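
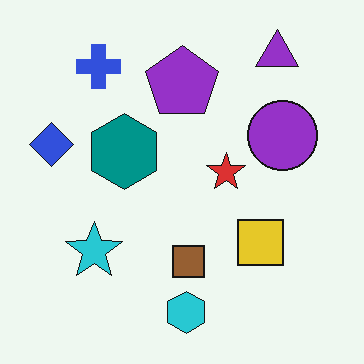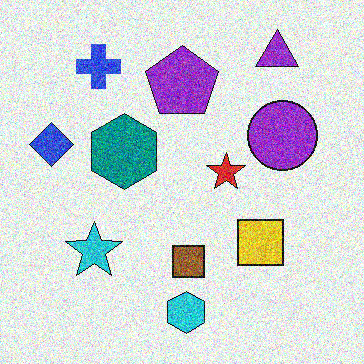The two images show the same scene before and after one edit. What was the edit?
The image was degraded with strong gaussian noise.

Random speckle covers the whole image, including the flat background.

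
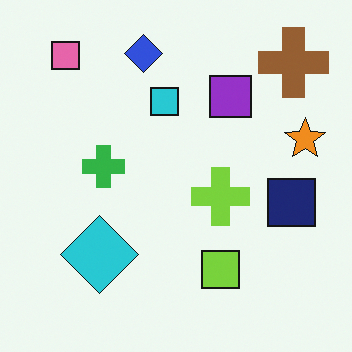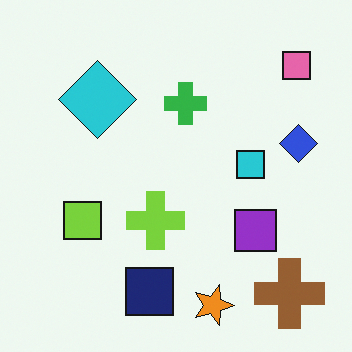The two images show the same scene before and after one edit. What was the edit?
The second image is the first rotated 90° clockwise.

The pink square sits in the top-left of the first image and the top-right of the second — consistent with a whole-image 90° clockwise rotation.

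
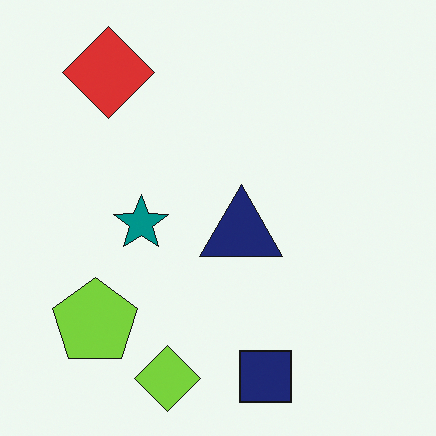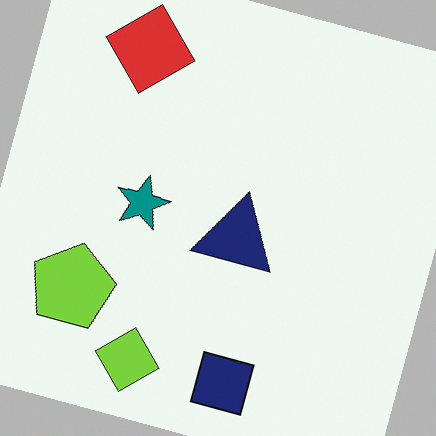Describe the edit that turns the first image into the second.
Rotated clockwise by a moderate amount.

Every shape is tilted by the same angle and the image corners show triangular fill wedges — a whole-image rotation by a non-right angle.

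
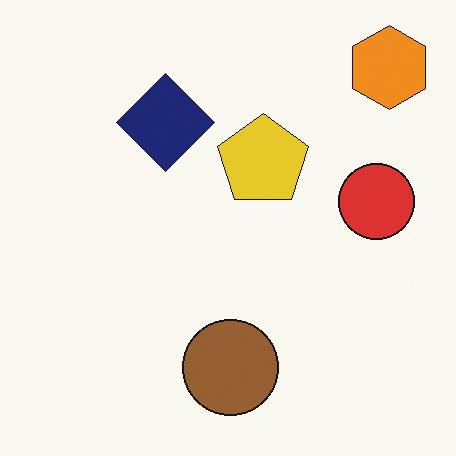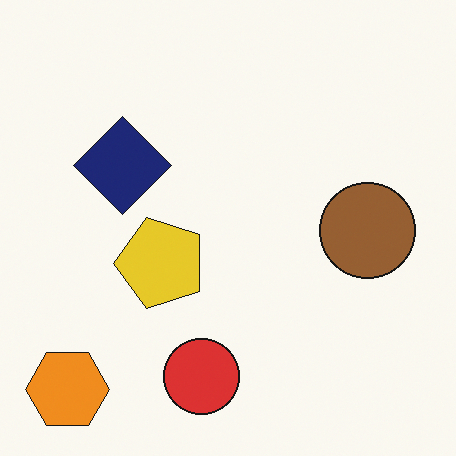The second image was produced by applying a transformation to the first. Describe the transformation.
This is the original image transposed (reflected across the top-left ↔ bottom-right diagonal).

Shapes have swapped their row and column positions — what was in the top-right is now in the bottom-left — a diagonal reflection.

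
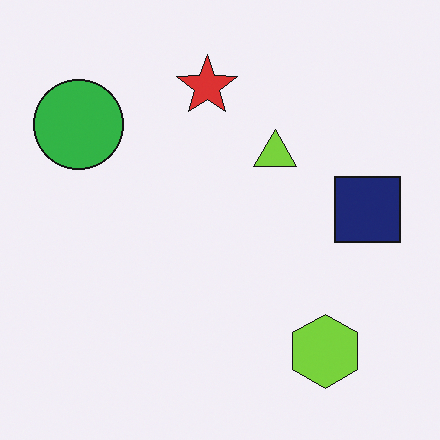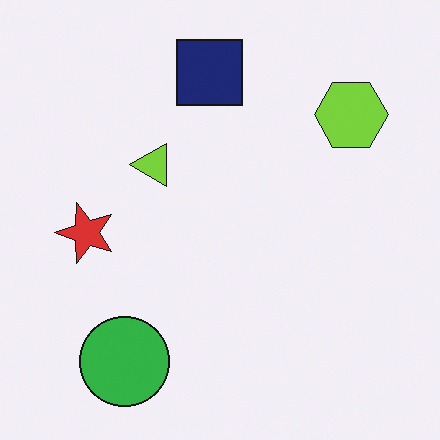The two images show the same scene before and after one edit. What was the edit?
It was rotated 90° counter-clockwise.

The green circle sits in the top-left of the first image and the bottom-left of the second — consistent with a whole-image 90° counter-clockwise rotation.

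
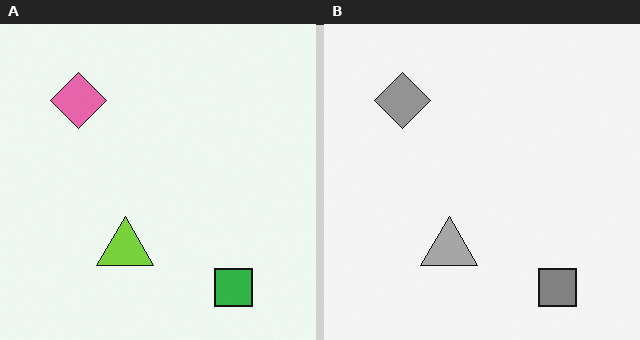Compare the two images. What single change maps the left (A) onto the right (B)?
It was converted to grayscale.

All color is removed — every shape is now a shade of grey.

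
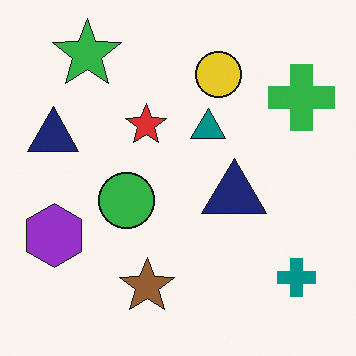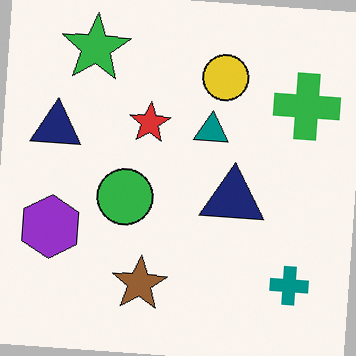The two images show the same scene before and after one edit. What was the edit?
It was rotated clockwise by a few degrees.

Every shape is tilted by the same angle and the image corners show triangular fill wedges — a whole-image rotation by a non-right angle.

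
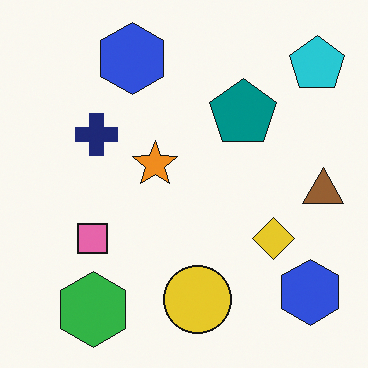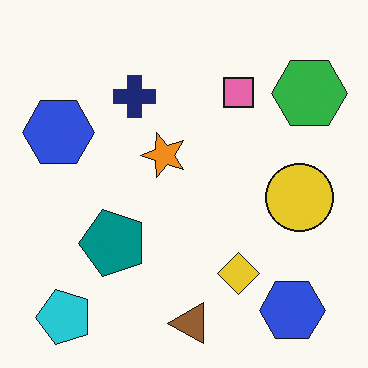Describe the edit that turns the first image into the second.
Transposed (reflected across the top-left ↔ bottom-right diagonal).

Shapes have swapped their row and column positions — what was in the top-right is now in the bottom-left — a diagonal reflection.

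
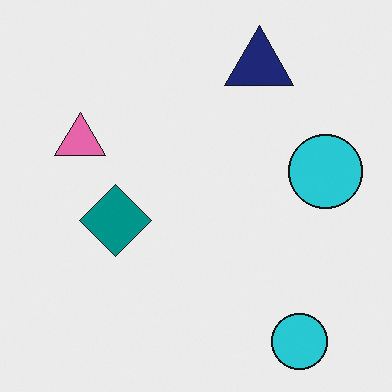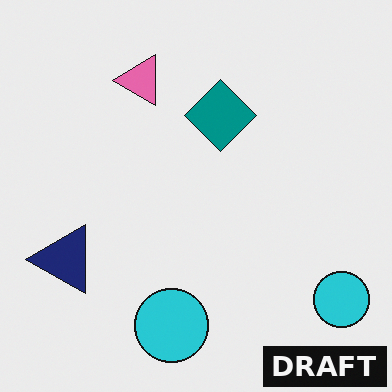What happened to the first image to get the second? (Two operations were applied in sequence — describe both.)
It was transposed (reflected across the top-left ↔ bottom-right diagonal), then watermarked with the text "DRAFT" in the lower-right corner.

Shapes have swapped their row and column positions — what was in the top-right is now in the bottom-left — a diagonal reflection. A dark label reading "DRAFT" appears in the lower-right corner.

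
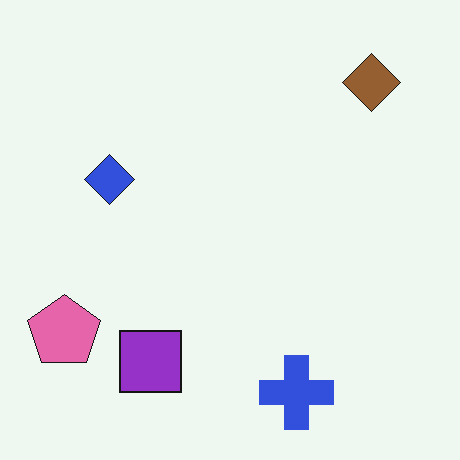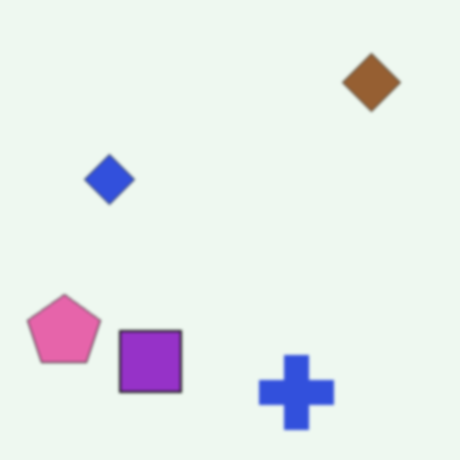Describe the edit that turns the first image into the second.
This is the original image lightly blurred.

Shape edges and outlines are uniformly softened across the whole image.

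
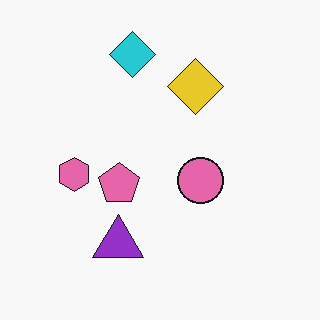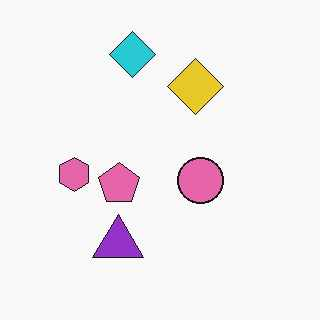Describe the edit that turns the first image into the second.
The second image is the first given moderate JPEG compression.

Blocky 8×8 compression artifacts appear around shape edges and the flat background shows ringing — characteristic JPEG degradation.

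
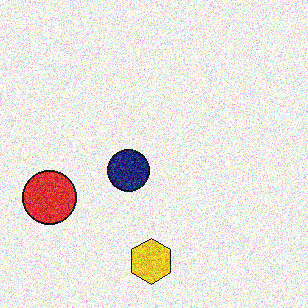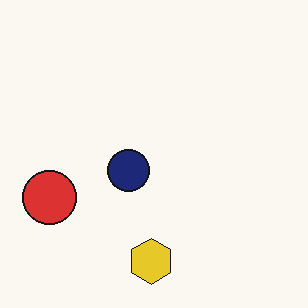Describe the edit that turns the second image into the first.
The image was degraded with heavy additive noise.

Random speckle covers the whole image, including the flat background.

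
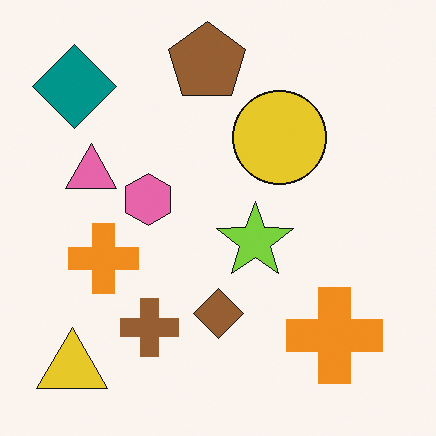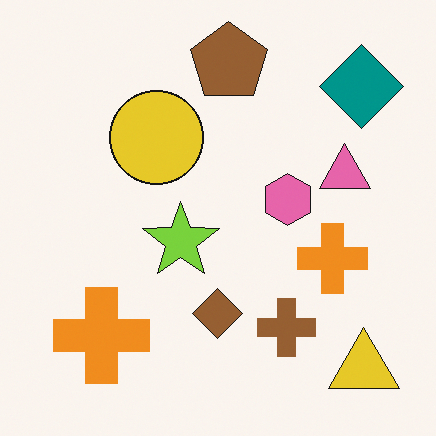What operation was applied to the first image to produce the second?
Flipped horizontally (left ↔ right).

The yellow triangle is in the bottom-left of the first image and the bottom-right of the second — shapes on opposite sides of the vertical midline have swapped in a mirror flip.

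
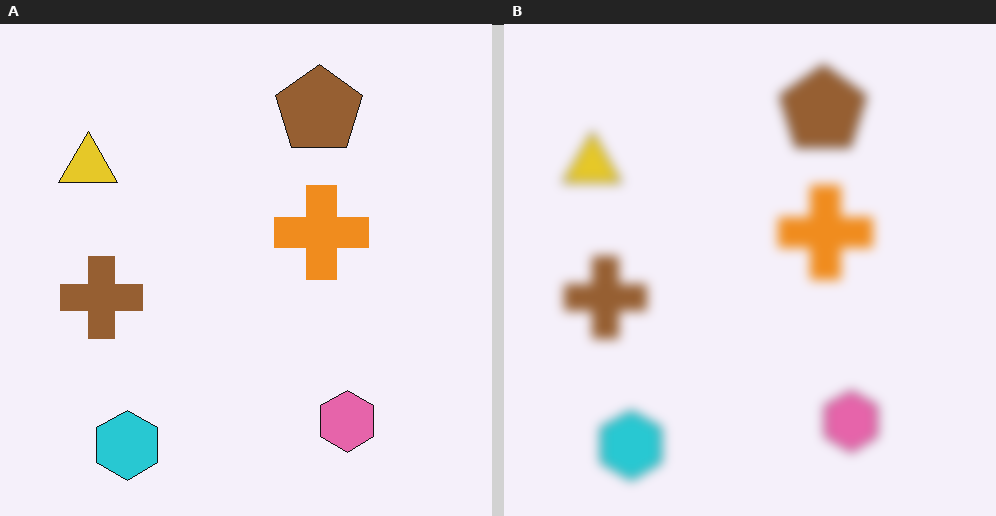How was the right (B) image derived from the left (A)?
This is the original image strongly gaussian-blurred.

Shape edges and outlines are uniformly softened across the whole image.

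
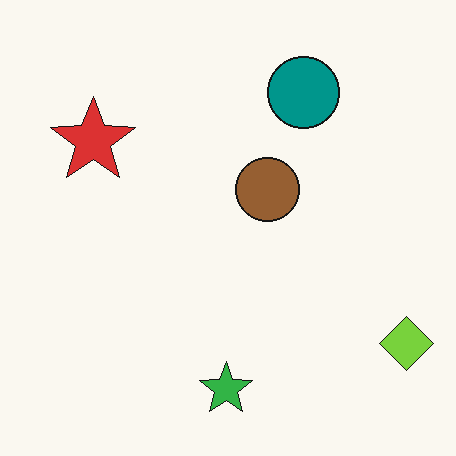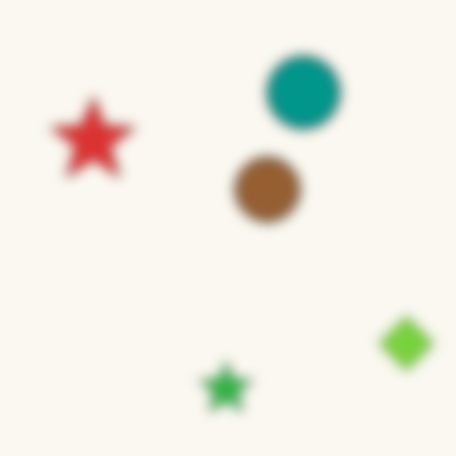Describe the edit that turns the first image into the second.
This is the original image strongly gaussian-blurred.

Shape edges and outlines are uniformly softened across the whole image.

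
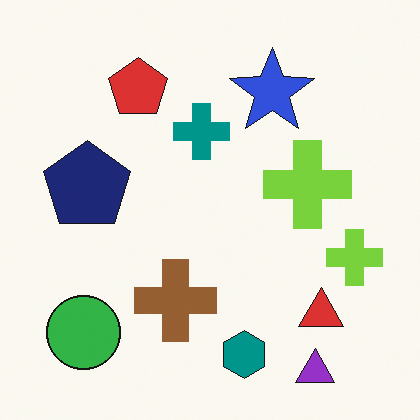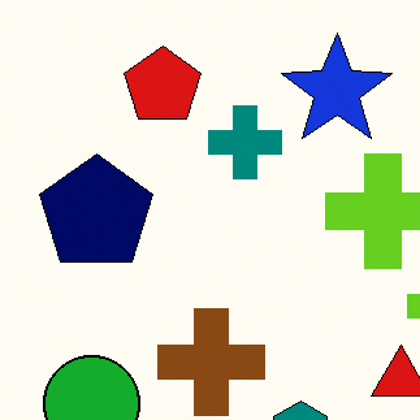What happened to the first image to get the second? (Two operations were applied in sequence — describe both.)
Given slightly increased contrast, then cropped to a modestly smaller region and rescaled.

Tones are pushed away from mid-grey across the whole image — a global contrast change. The visible shapes are larger and the field of view is narrower; shapes near the original edges may be partly or wholly outside the frame — a crop-and-rescale.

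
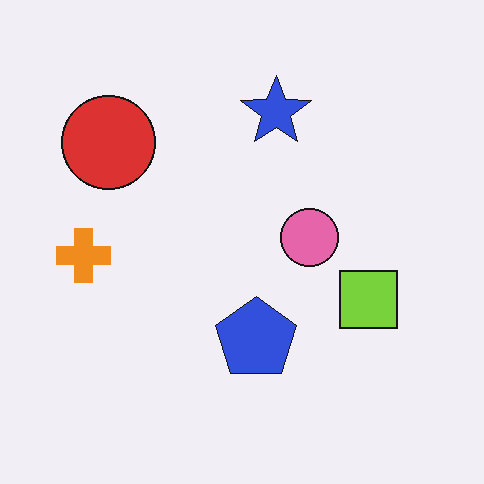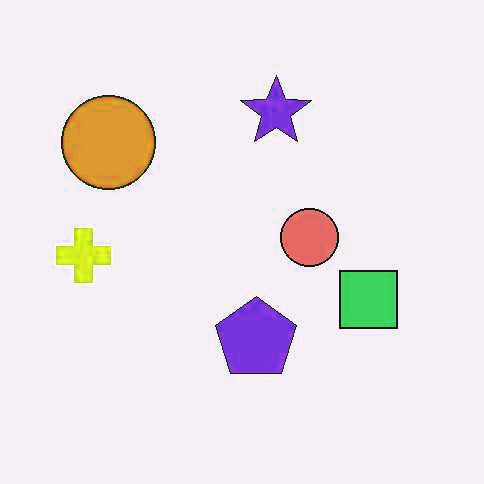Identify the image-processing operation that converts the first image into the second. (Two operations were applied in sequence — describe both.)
The transformation is: given moderate JPEG compression, then hue-shifted slightly.

Blocky 8×8 compression artifacts appear around shape edges and the flat background shows ringing — characteristic JPEG degradation. Every shape's color has rotated by the same amount around the hue wheel — a uniform hue shift.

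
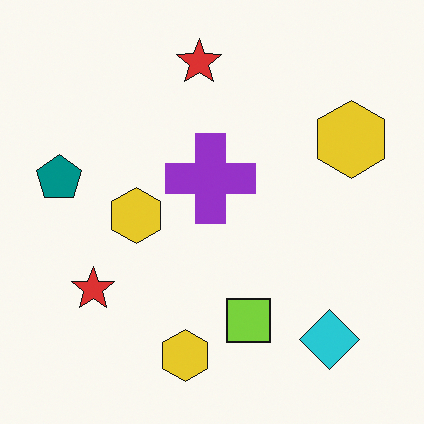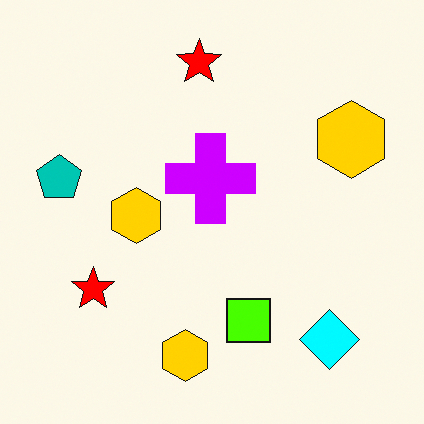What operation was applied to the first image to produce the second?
The transformation is: heavily oversaturated.

All colors are more vivid — a global saturation change.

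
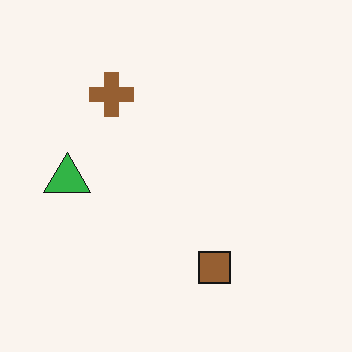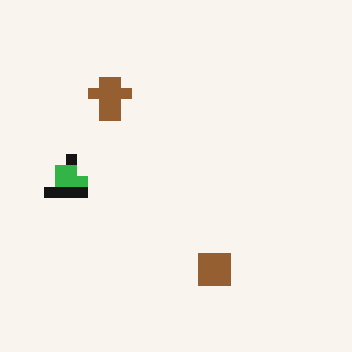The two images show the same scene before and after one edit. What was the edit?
The transformation is: heavily pixelated into large blocks.

Shapes are reduced to large square blocks; fine edges and outlines are lost — a downscale-then-upscale (mosaic) effect.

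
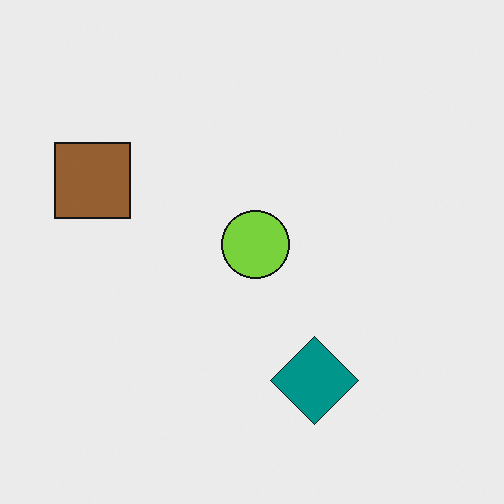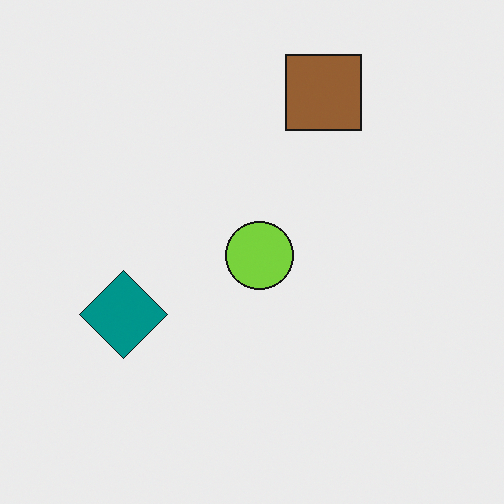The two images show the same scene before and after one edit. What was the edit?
Rotated 90° clockwise.

The brown square sits in the left of the first image and the top of the second — consistent with a whole-image 90° clockwise rotation.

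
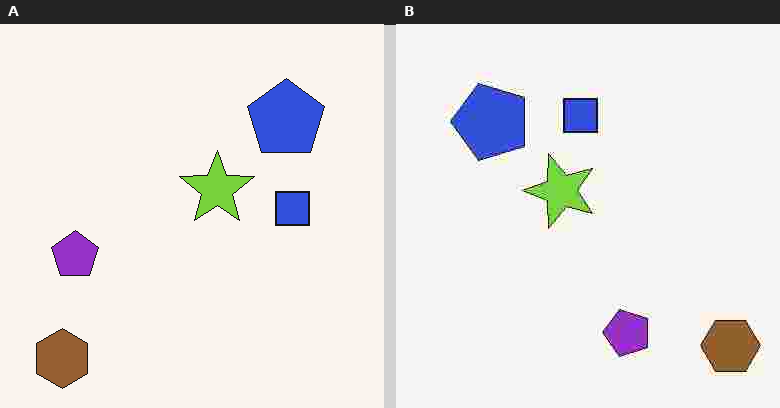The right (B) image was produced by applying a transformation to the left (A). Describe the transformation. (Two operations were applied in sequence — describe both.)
The right (B) image is the left (A) heavily JPEG-compressed with obvious blocking artifacts, then rotated 90° counter-clockwise.

Blocky 8×8 compression artifacts appear around shape edges and the flat background shows ringing — characteristic JPEG degradation. The brown hexagon sits in the bottom-left of the left (A) image and the bottom-right of the right (B) — consistent with a whole-image 90° counter-clockwise rotation.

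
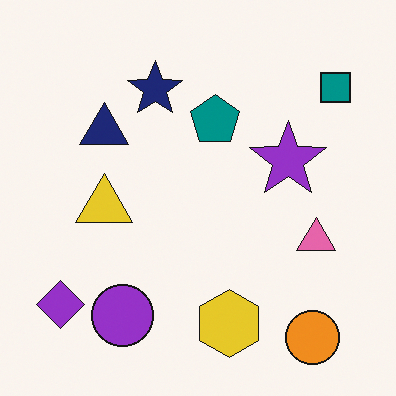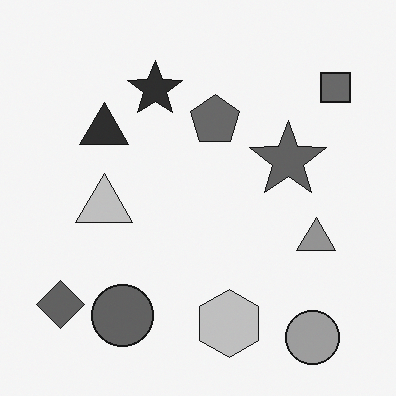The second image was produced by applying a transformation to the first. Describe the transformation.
It was converted to grayscale.

All color is removed — every shape is now a shade of grey.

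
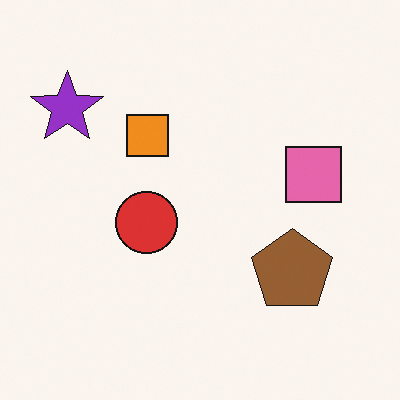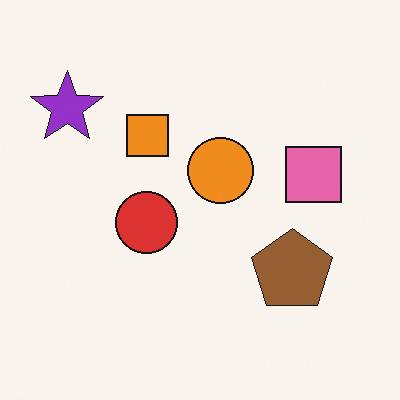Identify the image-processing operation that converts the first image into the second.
It was overlaid with an additional orange circle.

An orange circle appears in the second image that is absent from the first.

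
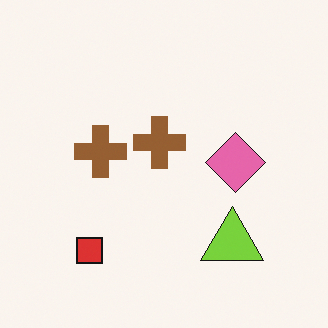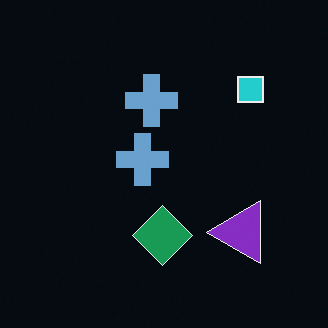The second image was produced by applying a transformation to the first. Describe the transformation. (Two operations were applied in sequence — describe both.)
It was color-inverted (negative), then transposed (reflected across the top-left ↔ bottom-right diagonal).

The light background has become dark and every shape's color is its complement — a photographic negative. Shapes have swapped their row and column positions — what was in the top-right is now in the bottom-left — a diagonal reflection.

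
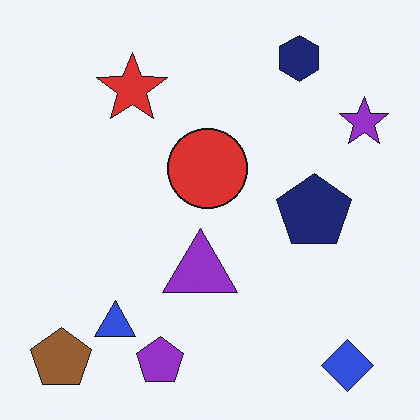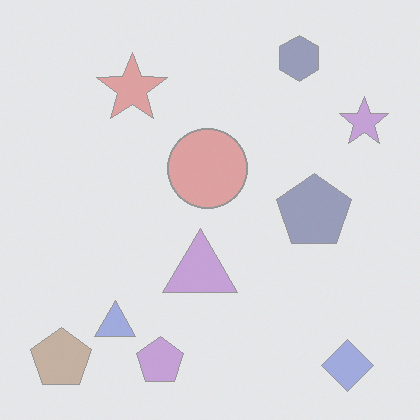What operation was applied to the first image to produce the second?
The image was washed out (contrast reduced).

Tones are pushed toward mid-grey across the whole image — a global contrast change.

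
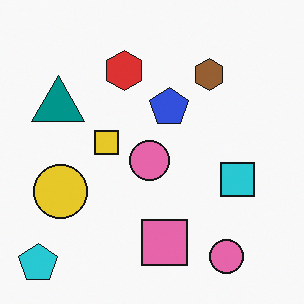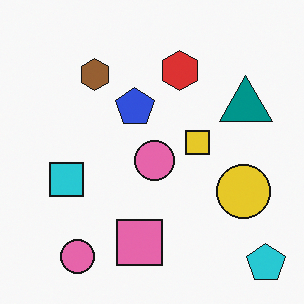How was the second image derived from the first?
It was flipped horizontally (left ↔ right).

The cyan pentagon is in the bottom-left of the first image and the bottom-right of the second — shapes on opposite sides of the vertical midline have swapped in a mirror flip.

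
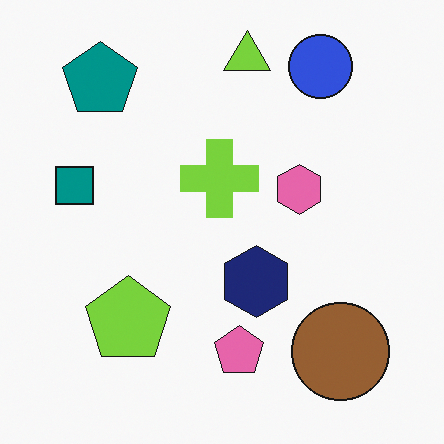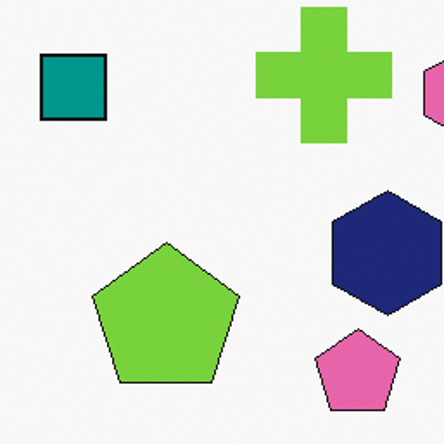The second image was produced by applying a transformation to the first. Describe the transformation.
The second image is the first cropped to a noticeably smaller region and rescaled.

The visible shapes are larger and the field of view is narrower; shapes near the original edges may be partly or wholly outside the frame — a crop-and-rescale.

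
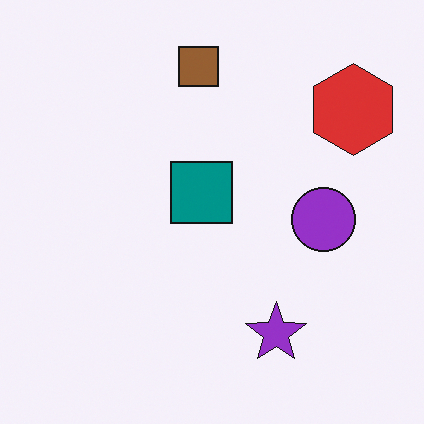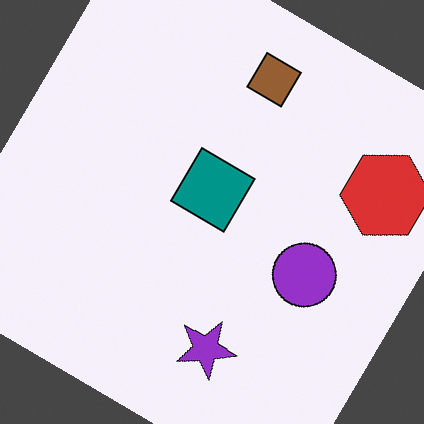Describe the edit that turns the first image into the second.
This is the original image rotated clockwise by a large amount — several tens of degrees.

Every shape is tilted by the same angle and the image corners show triangular fill wedges — a whole-image rotation by a non-right angle.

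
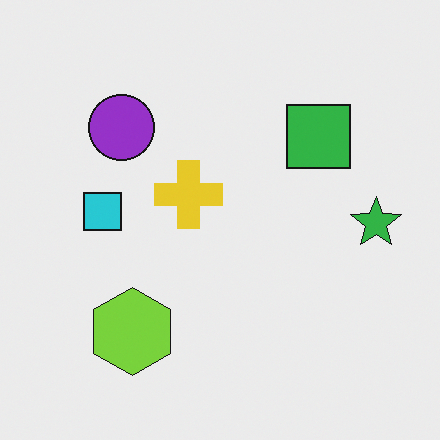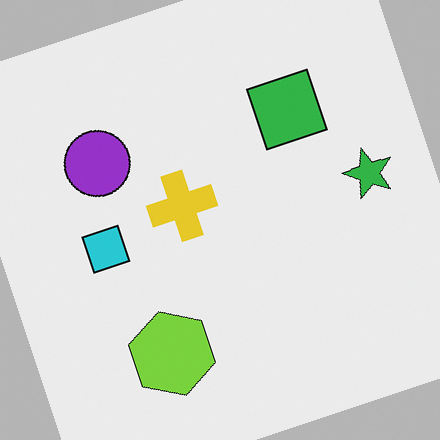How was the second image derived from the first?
The second image is the first rotated counter-clockwise by a moderate amount.

Every shape is tilted by the same angle and the image corners show triangular fill wedges — a whole-image rotation by a non-right angle.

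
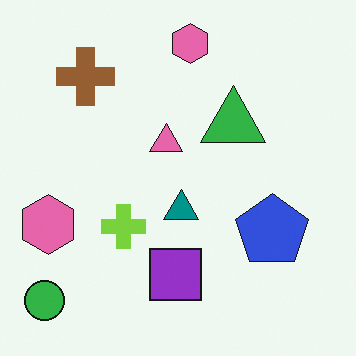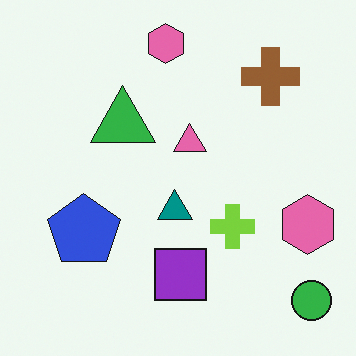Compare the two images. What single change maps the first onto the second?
The image was flipped horizontally (left ↔ right).

The green circle is in the bottom-left of the first image and the bottom-right of the second — shapes on opposite sides of the vertical midline have swapped in a mirror flip.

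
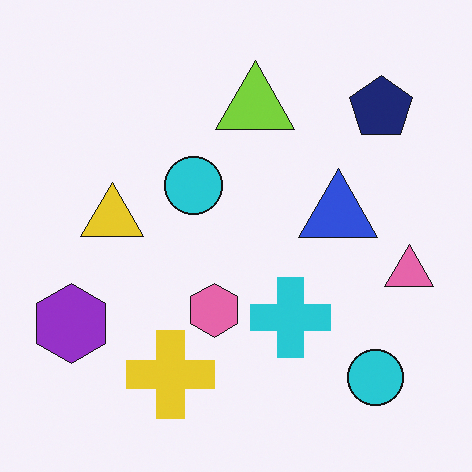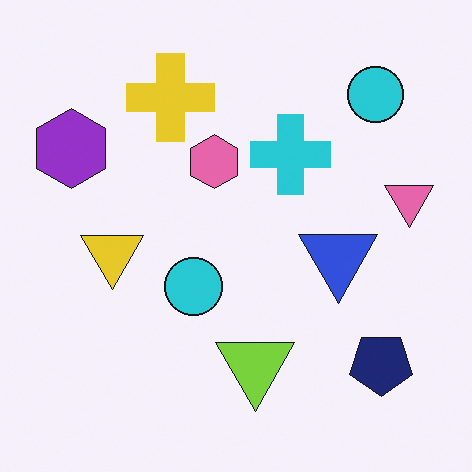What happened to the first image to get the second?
The transformation is: flipped vertically (top ↔ bottom).

The yellow cross is in the bottom of the first image and the top of the second — shapes on opposite sides of the horizontal midline have swapped in a mirror flip.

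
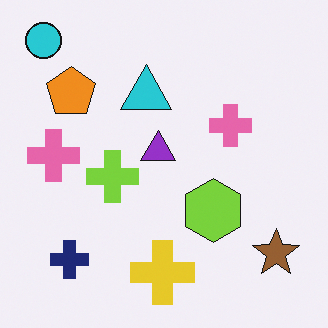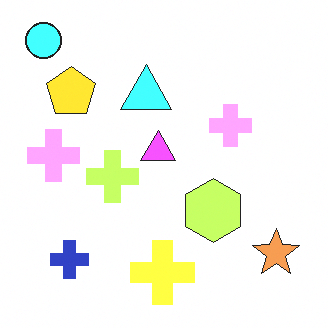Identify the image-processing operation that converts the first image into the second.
This is the original image brightened a lot.

Every pixel — background and shapes alike — is uniformly brightened.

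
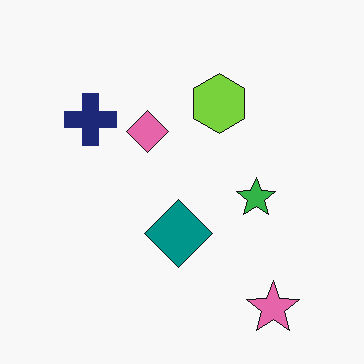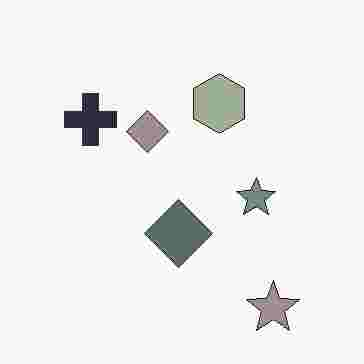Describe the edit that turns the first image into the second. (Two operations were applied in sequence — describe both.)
This is the original image made much more muted (saturation change), then degraded with heavy JPEG compression.

All colors are more muted and greyish — a global saturation change. Blocky 8×8 compression artifacts appear around shape edges and the flat background shows ringing — characteristic JPEG degradation.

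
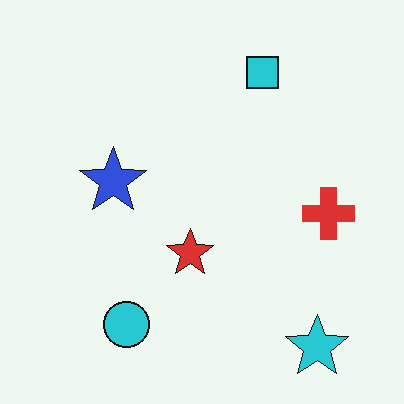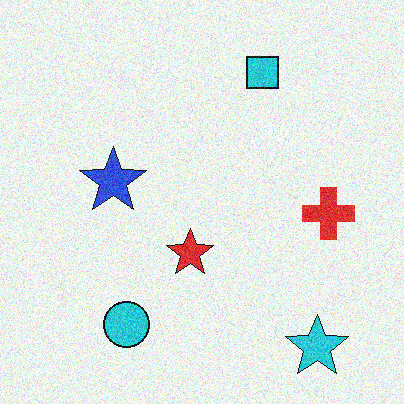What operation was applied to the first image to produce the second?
Degraded with moderate additive noise.

Random speckle covers the whole image, including the flat background.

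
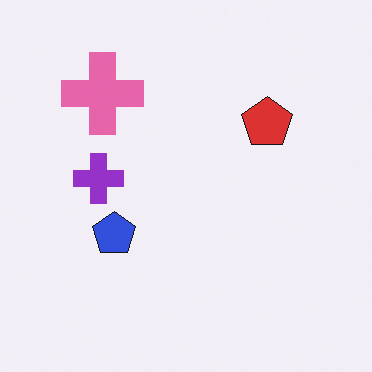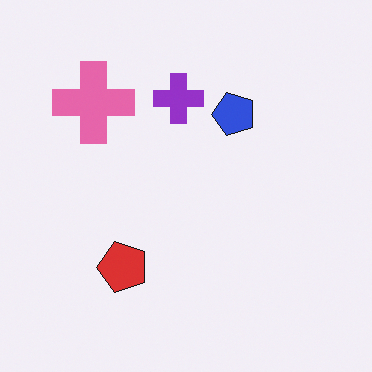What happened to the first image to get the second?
The second image is the first transposed (reflected across the top-left ↔ bottom-right diagonal).

Shapes have swapped their row and column positions — what was in the top-right is now in the bottom-left — a diagonal reflection.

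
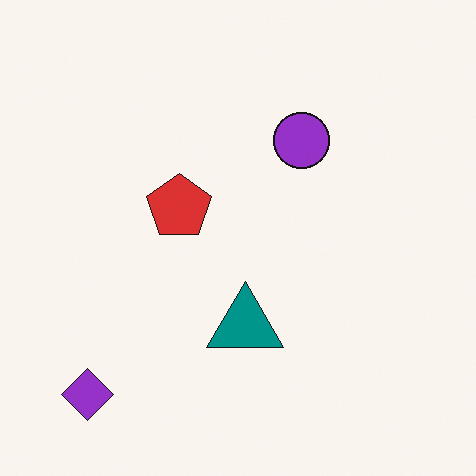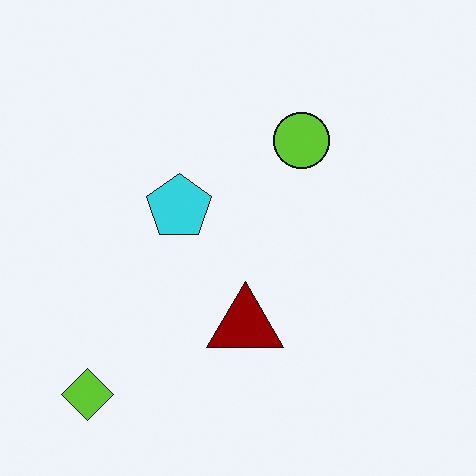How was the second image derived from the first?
Hue-shifted through roughly half the color wheel.

Every shape's color has rotated by the same amount around the hue wheel — a uniform hue shift.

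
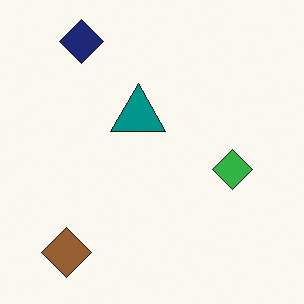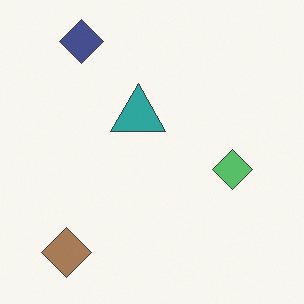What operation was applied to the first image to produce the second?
The image was given slightly reduced contrast.

Tones are pushed toward mid-grey across the whole image — a global contrast change.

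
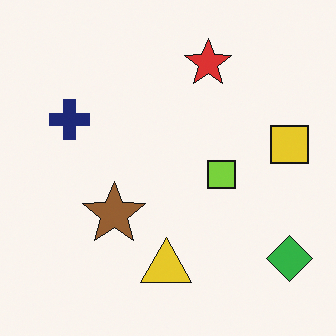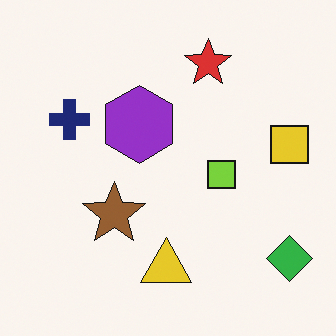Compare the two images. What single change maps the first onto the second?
This is the original image overlaid with an additional purple hexagon.

A purple hexagon appears in the second image that is absent from the first.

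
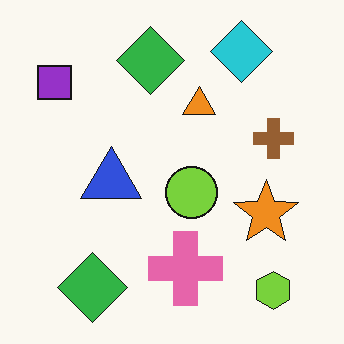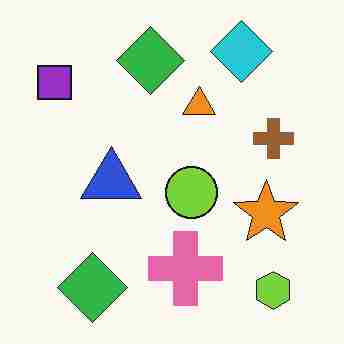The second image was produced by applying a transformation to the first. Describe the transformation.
Degraded with heavy JPEG compression.

Blocky 8×8 compression artifacts appear around shape edges and the flat background shows ringing — characteristic JPEG degradation.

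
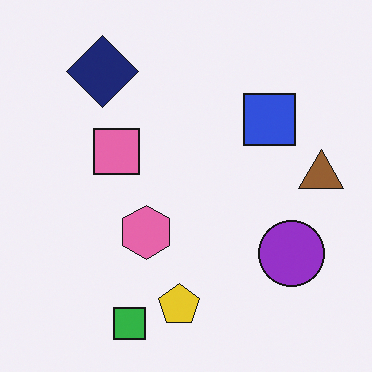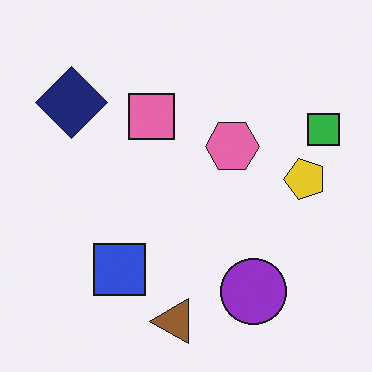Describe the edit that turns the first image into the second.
This is the original image transposed (reflected across the top-left ↔ bottom-right diagonal).

Shapes have swapped their row and column positions — what was in the top-right is now in the bottom-left — a diagonal reflection.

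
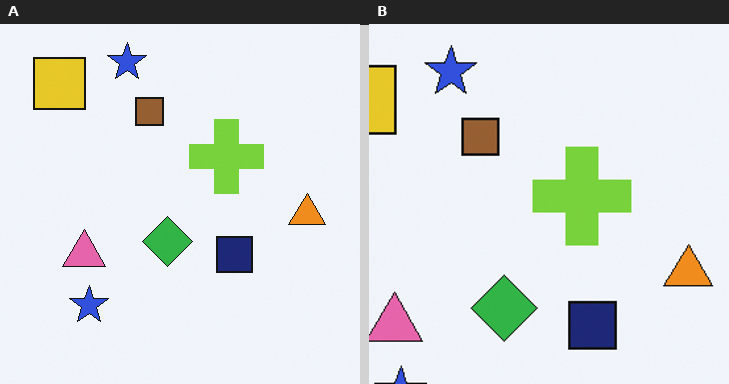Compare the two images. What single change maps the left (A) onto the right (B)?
The transformation is: cropped to a modestly smaller region and rescaled.

The visible shapes are larger and the field of view is narrower; shapes near the original edges may be partly or wholly outside the frame — a crop-and-rescale.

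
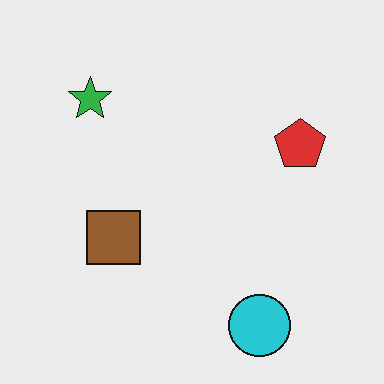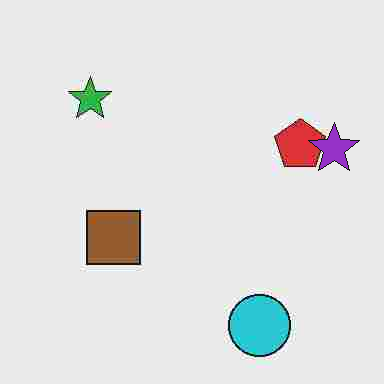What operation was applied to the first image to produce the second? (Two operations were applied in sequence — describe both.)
The image was heavily JPEG-compressed with obvious blocking artifacts, then overlaid with an additional purple star.

Blocky 8×8 compression artifacts appear around shape edges and the flat background shows ringing — characteristic JPEG degradation. A purple star appears in the second image that is absent from the first.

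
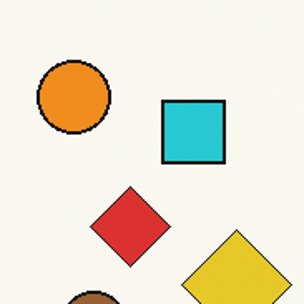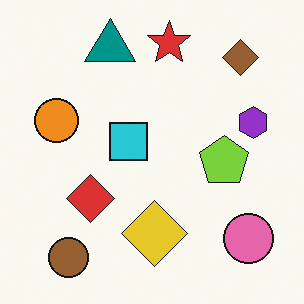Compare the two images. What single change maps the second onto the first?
The image was cropped to a noticeably smaller region and rescaled.

The visible shapes are larger and the field of view is narrower; shapes near the original edges may be partly or wholly outside the frame — a crop-and-rescale.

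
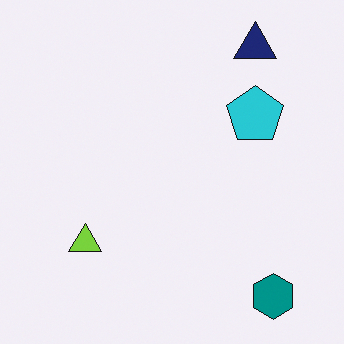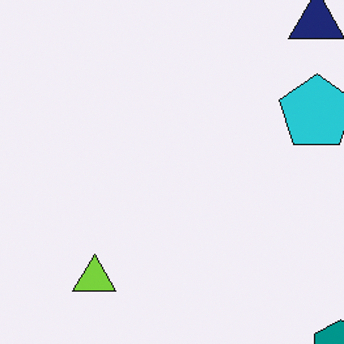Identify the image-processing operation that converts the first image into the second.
This is the original image cropped to a modestly smaller region and rescaled.

The visible shapes are larger and the field of view is narrower; shapes near the original edges may be partly or wholly outside the frame — a crop-and-rescale.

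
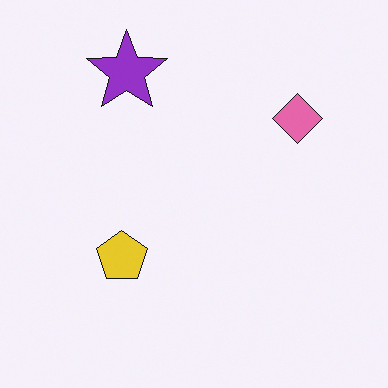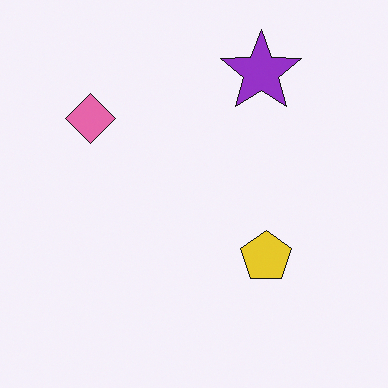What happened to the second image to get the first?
Flipped horizontally (left ↔ right).

The pink diamond is in the top-left of the second image and the top-right of the first — shapes on opposite sides of the vertical midline have swapped in a mirror flip.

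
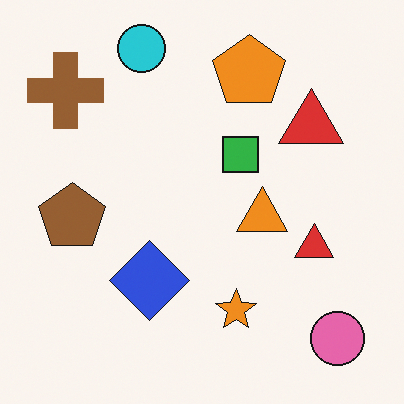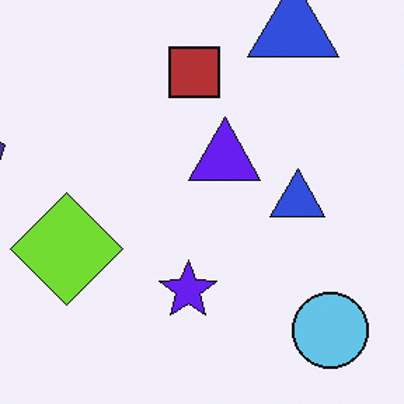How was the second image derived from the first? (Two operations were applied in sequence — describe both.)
This is the original image cropped to a modestly smaller region and rescaled, then hue-shifted through roughly half the color wheel.

The visible shapes are larger and the field of view is narrower; shapes near the original edges may be partly or wholly outside the frame — a crop-and-rescale. Every shape's color has rotated by the same amount around the hue wheel — a uniform hue shift.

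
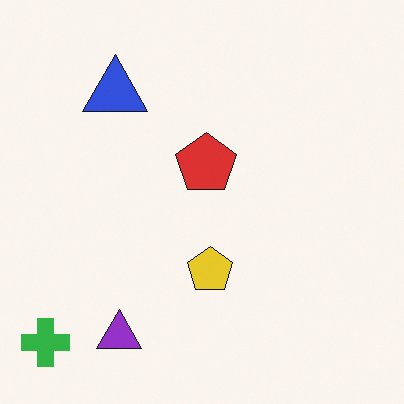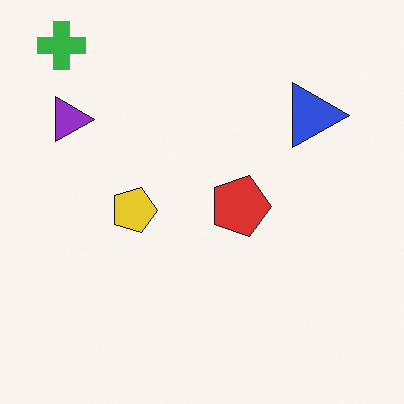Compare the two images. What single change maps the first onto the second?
This is the original image rotated 90° clockwise.

The green cross sits in the bottom-left of the first image and the top-left of the second — consistent with a whole-image 90° clockwise rotation.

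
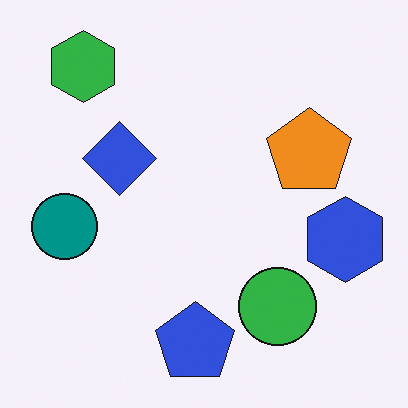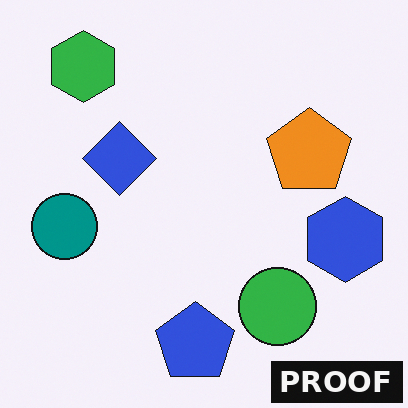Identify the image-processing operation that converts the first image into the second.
It was watermarked with the text "PROOF" in the lower-right corner.

A dark label reading "PROOF" appears in the lower-right corner.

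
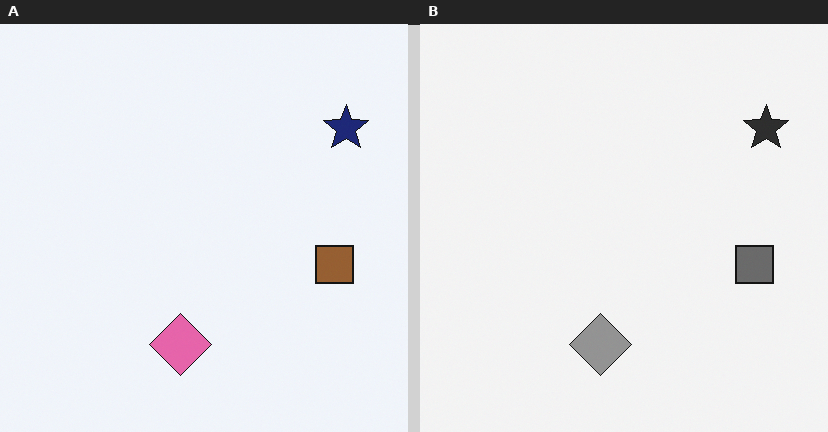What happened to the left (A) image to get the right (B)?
The transformation is: converted to grayscale.

All color is removed — every shape is now a shade of grey.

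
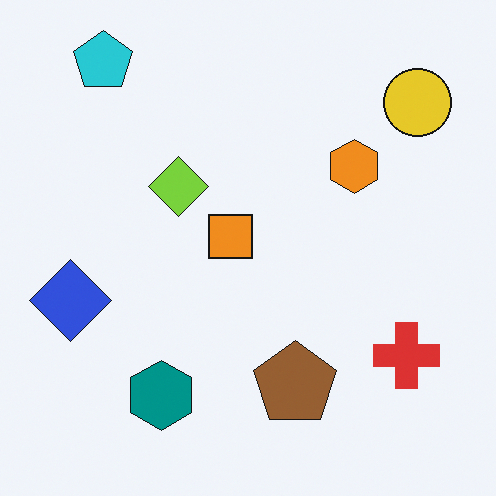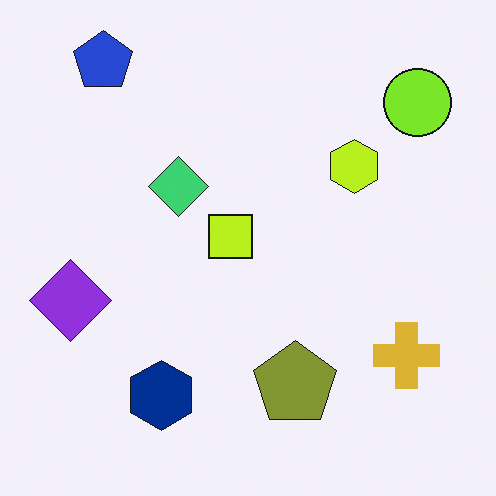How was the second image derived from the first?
The second image is the first hue-shifted slightly.

Every shape's color has rotated by the same amount around the hue wheel — a uniform hue shift.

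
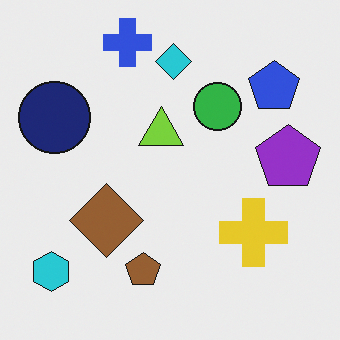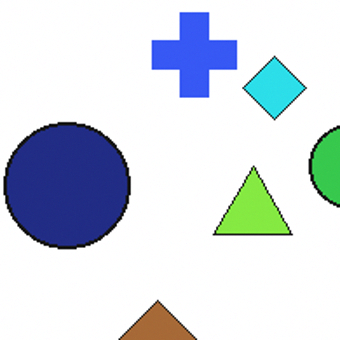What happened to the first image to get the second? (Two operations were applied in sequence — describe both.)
It was brightened a little, then cropped to a noticeably smaller region and rescaled.

Every pixel — background and shapes alike — is uniformly brightened. The visible shapes are larger and the field of view is narrower; shapes near the original edges may be partly or wholly outside the frame — a crop-and-rescale.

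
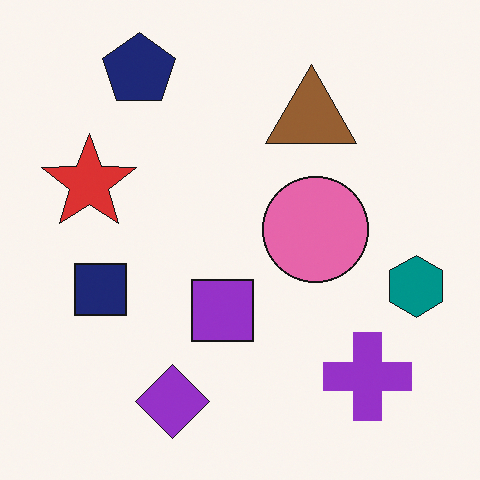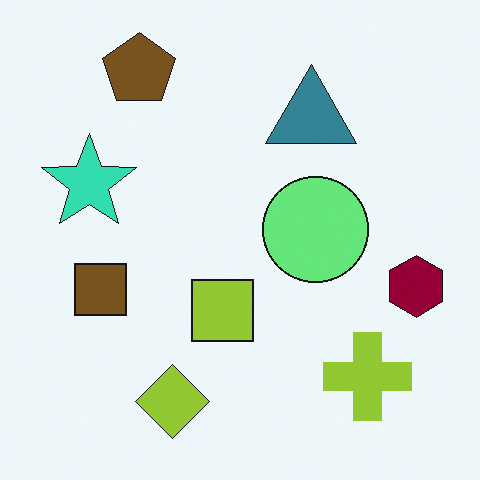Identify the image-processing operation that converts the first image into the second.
The image was hue-shifted by a large amount.

Every shape's color has rotated by the same amount around the hue wheel — a uniform hue shift.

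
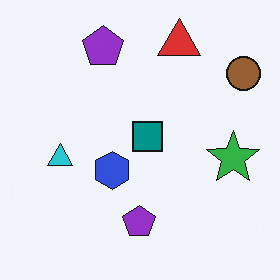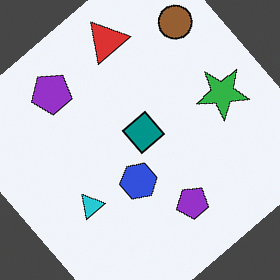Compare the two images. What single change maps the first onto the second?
It was rotated counter-clockwise by a large amount — several tens of degrees.

Every shape is tilted by the same angle and the image corners show triangular fill wedges — a whole-image rotation by a non-right angle.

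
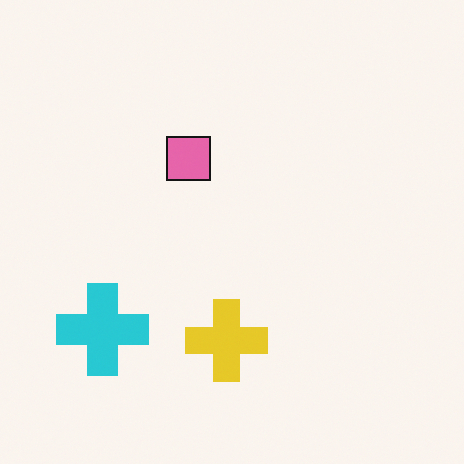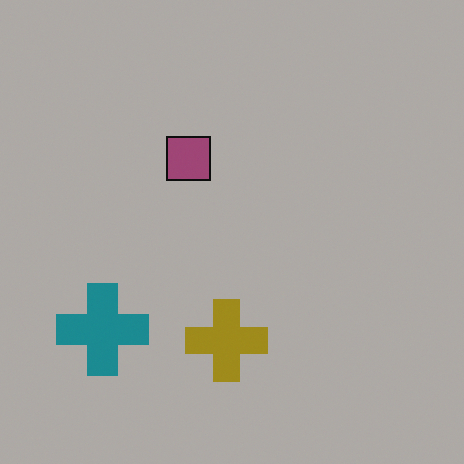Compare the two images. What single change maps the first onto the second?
The image was substantially darkened.

Every pixel — background and shapes alike — is uniformly darkened.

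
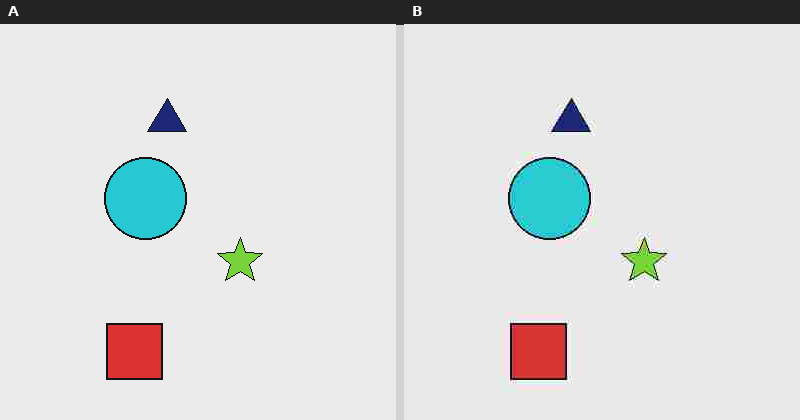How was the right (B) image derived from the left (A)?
The right (B) image is the left (A) heavily JPEG-compressed with obvious blocking artifacts.

Blocky 8×8 compression artifacts appear around shape edges and the flat background shows ringing — characteristic JPEG degradation.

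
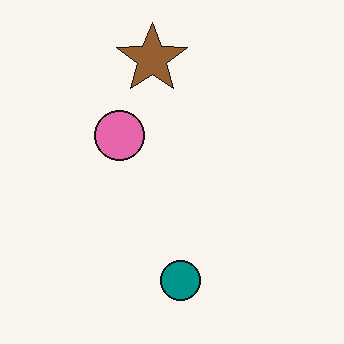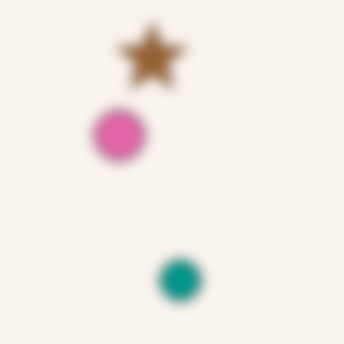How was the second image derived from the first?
The transformation is: strongly gaussian-blurred.

Shape edges and outlines are uniformly softened across the whole image.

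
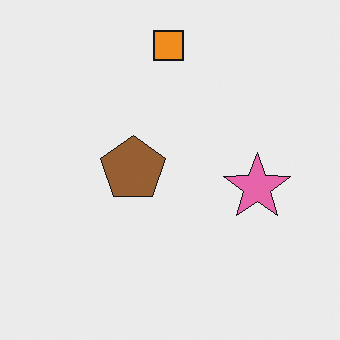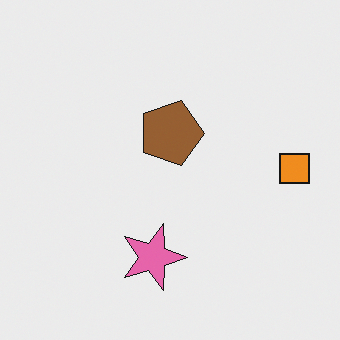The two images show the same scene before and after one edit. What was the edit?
The transformation is: rotated 90° clockwise.

The orange square sits in the top of the first image and the right of the second — consistent with a whole-image 90° clockwise rotation.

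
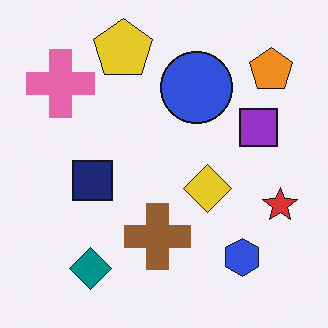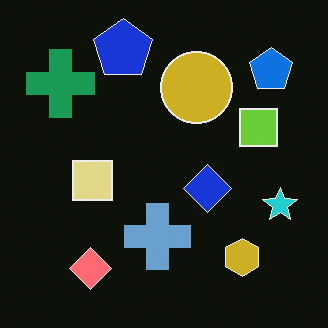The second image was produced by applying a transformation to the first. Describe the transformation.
It was color-inverted (negative).

The light background has become dark and every shape's color is its complement — a photographic negative.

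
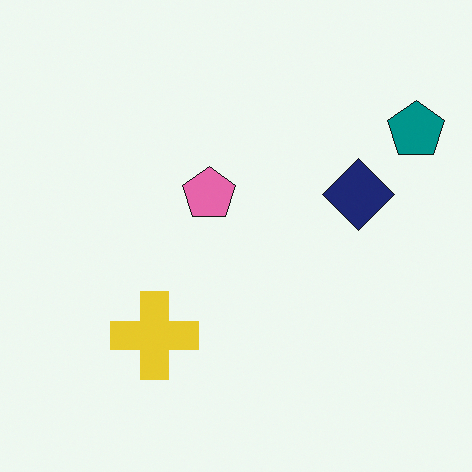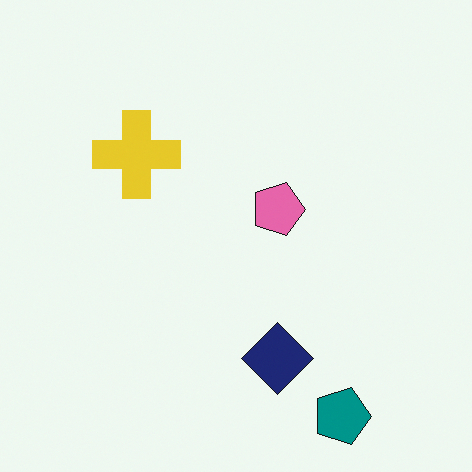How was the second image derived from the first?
The second image is the first rotated 90° clockwise.

The teal pentagon sits in the top-right of the first image and the bottom-right of the second — consistent with a whole-image 90° clockwise rotation.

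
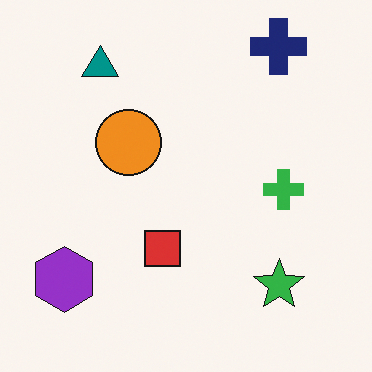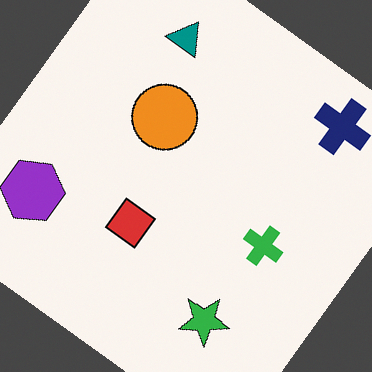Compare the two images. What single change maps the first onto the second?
The image was rotated clockwise by a large amount — several tens of degrees.

Every shape is tilted by the same angle and the image corners show triangular fill wedges — a whole-image rotation by a non-right angle.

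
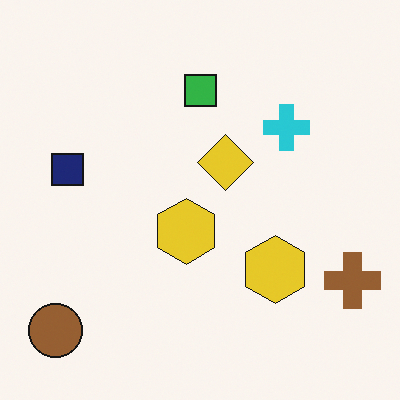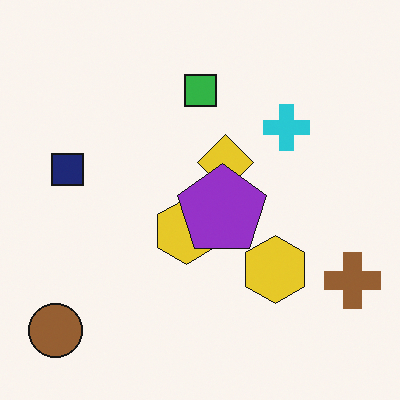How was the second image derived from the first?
It was overlaid with an additional purple pentagon.

A purple pentagon appears in the second image that is absent from the first.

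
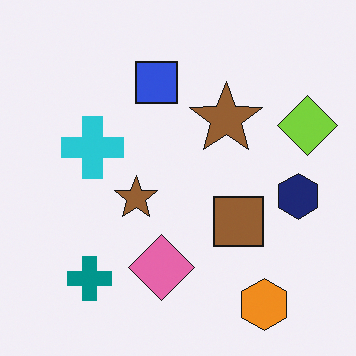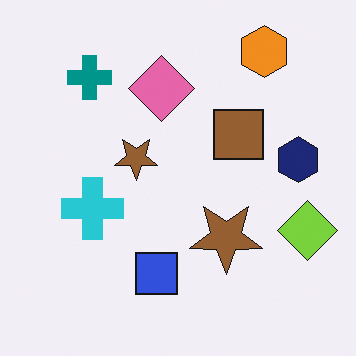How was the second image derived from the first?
The image was flipped vertically (top ↔ bottom).

The orange hexagon is in the bottom-right of the first image and the top-right of the second — shapes on opposite sides of the horizontal midline have swapped in a mirror flip.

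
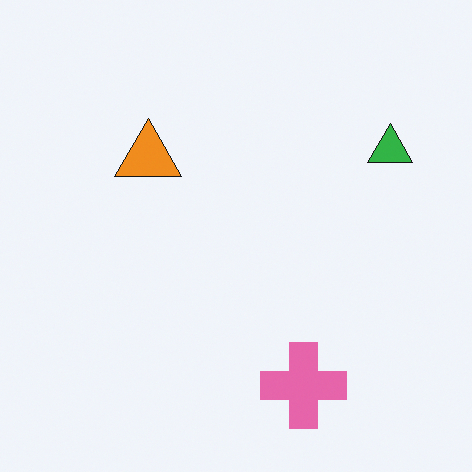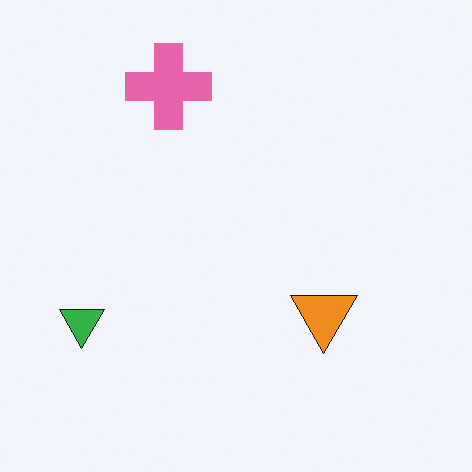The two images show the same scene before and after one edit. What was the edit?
The second image is the first rotated 180°.

The green triangle sits in the top-right of the first image and the bottom-left of the second — consistent with a whole-image 180° rotation.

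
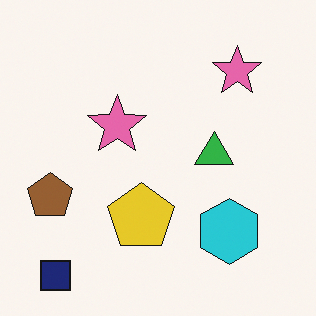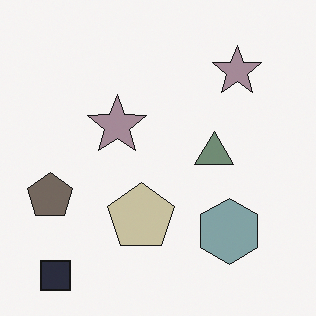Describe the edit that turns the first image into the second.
This is the original image heavily desaturated.

All colors are more muted and greyish — a global saturation change.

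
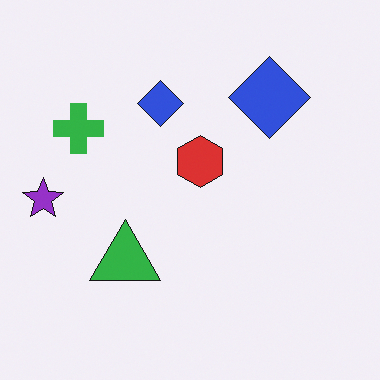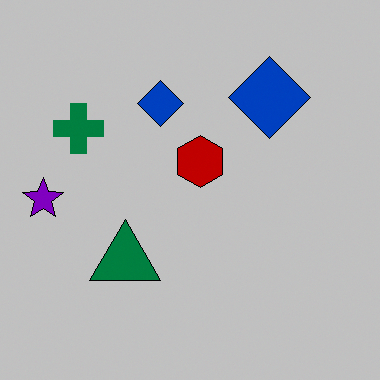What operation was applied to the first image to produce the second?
Aggressively posterized.

Each flat color has snapped to a coarser quantized level — most visibly, the near-white background has dropped to a flat grey.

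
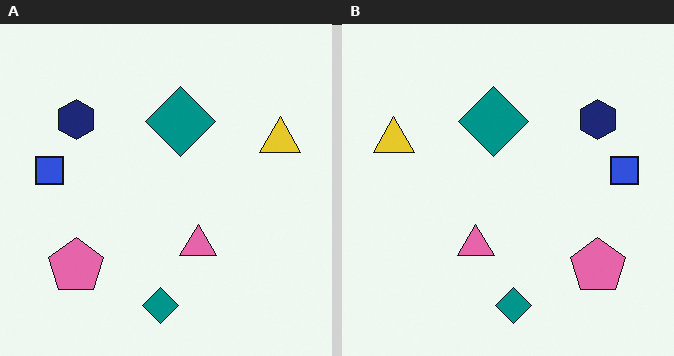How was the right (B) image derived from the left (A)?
Flipped horizontally (left ↔ right).

The blue square is in the left of the left (A) image and the right of the right (B) — shapes on opposite sides of the vertical midline have swapped in a mirror flip.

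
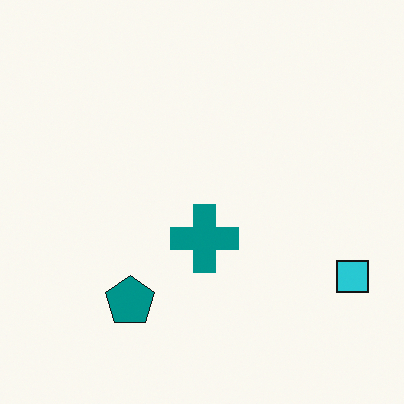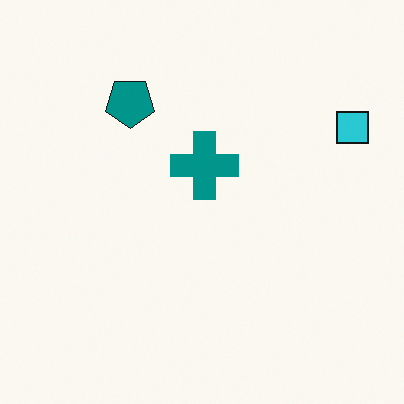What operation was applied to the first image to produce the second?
The image was flipped vertically (top ↔ bottom).

The teal pentagon is in the bottom-left of the first image and the top-left of the second — shapes on opposite sides of the horizontal midline have swapped in a mirror flip.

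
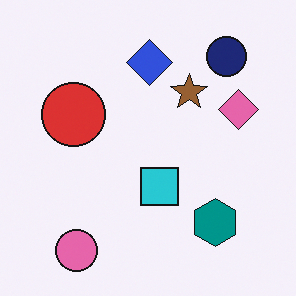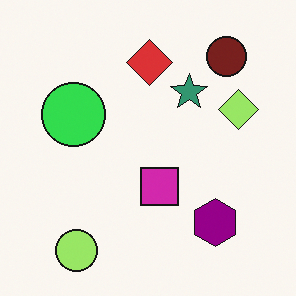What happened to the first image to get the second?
The transformation is: hue-shifted noticeably.

Every shape's color has rotated by the same amount around the hue wheel — a uniform hue shift.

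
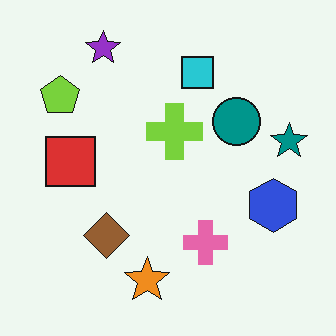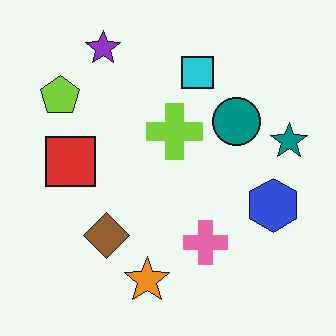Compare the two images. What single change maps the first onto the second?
This is the original image JPEG-compressed with visible artifacts.

Blocky 8×8 compression artifacts appear around shape edges and the flat background shows ringing — characteristic JPEG degradation.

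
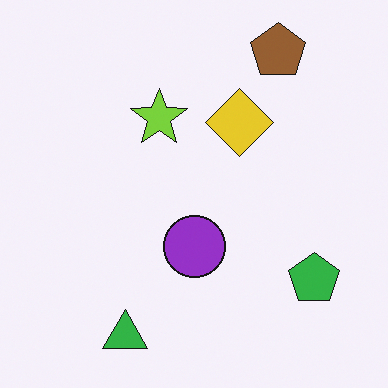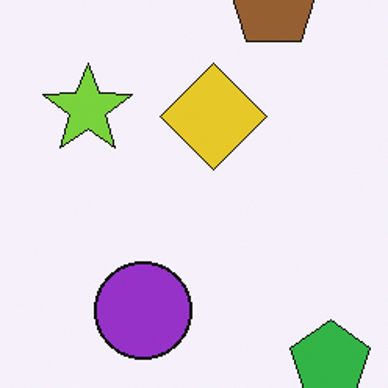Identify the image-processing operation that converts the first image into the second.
It was cropped to a modestly smaller region and rescaled.

The visible shapes are larger and the field of view is narrower; shapes near the original edges may be partly or wholly outside the frame — a crop-and-rescale.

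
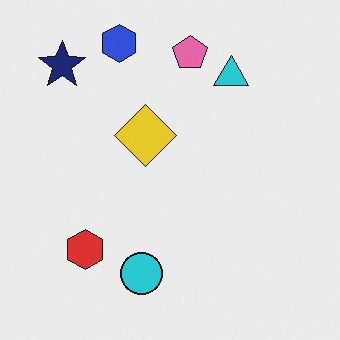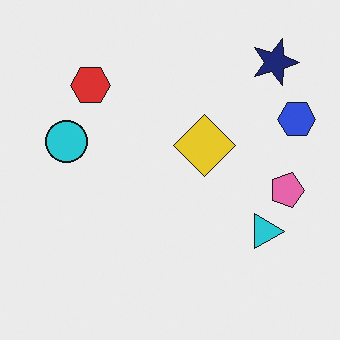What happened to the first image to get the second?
The second image is the first rotated 90° clockwise.

The navy star sits in the top-left of the first image and the top-right of the second — consistent with a whole-image 90° clockwise rotation.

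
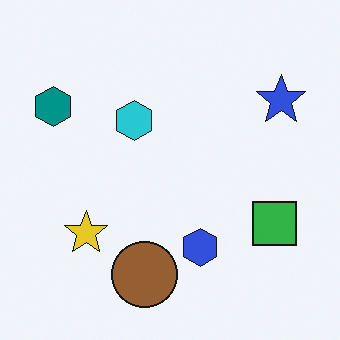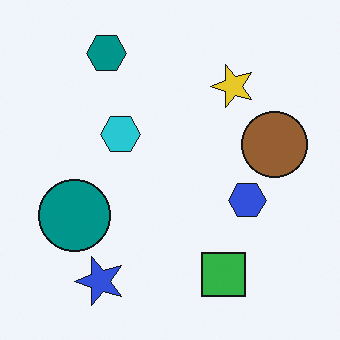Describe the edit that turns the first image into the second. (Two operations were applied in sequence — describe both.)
Transposed (reflected across the top-left ↔ bottom-right diagonal), then overlaid with an additional teal circle.

Shapes have swapped their row and column positions — what was in the top-right is now in the bottom-left — a diagonal reflection. A teal circle appears in the second image that is absent from the first.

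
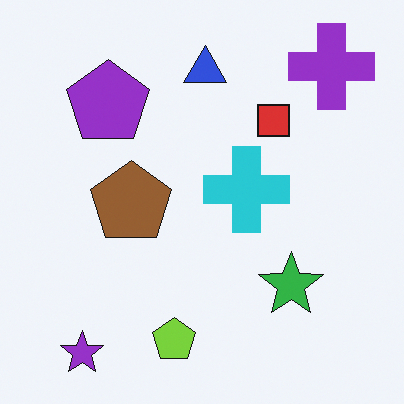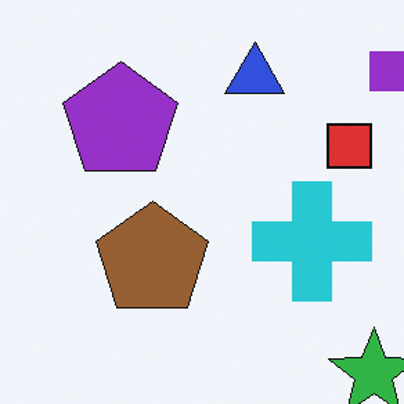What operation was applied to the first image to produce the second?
The transformation is: cropped slightly and scaled back up.

The visible shapes are larger and the field of view is narrower; shapes near the original edges may be partly or wholly outside the frame — a crop-and-rescale.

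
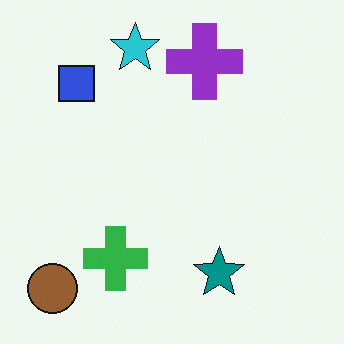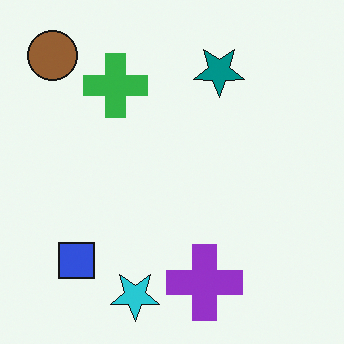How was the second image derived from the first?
The image was flipped vertically (top ↔ bottom).

The cyan star is in the top of the first image and the bottom of the second — shapes on opposite sides of the horizontal midline have swapped in a mirror flip.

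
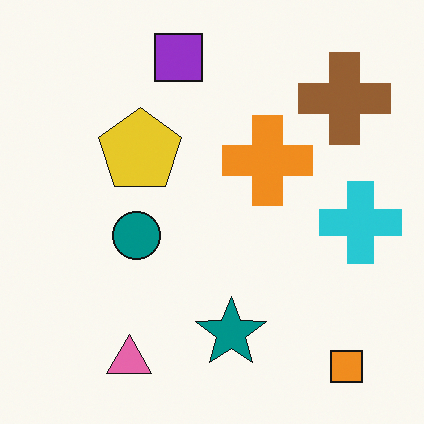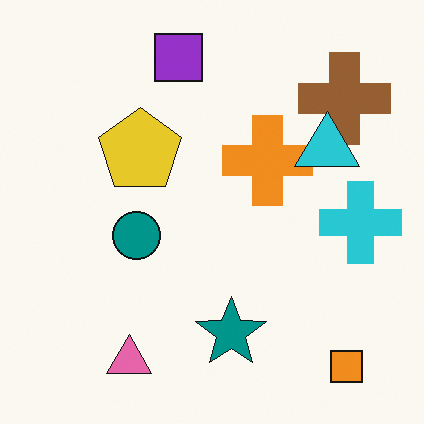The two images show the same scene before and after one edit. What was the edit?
Overlaid with an additional cyan triangle.

A cyan triangle appears in the second image that is absent from the first.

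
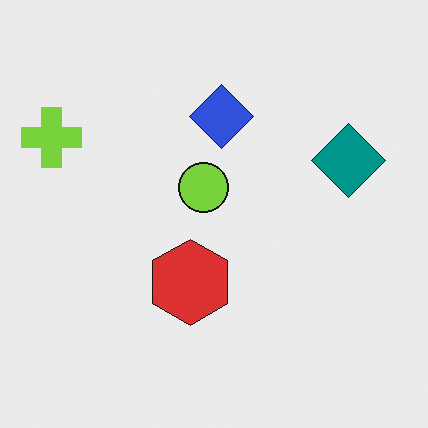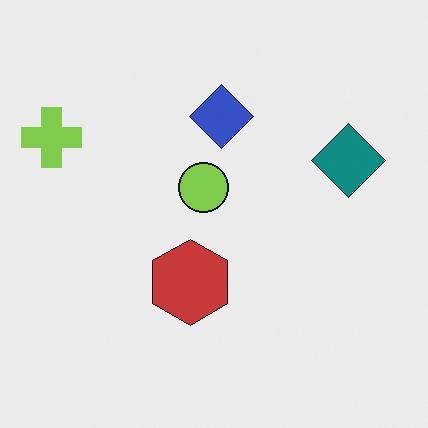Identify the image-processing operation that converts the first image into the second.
It was slightly desaturated.

All colors are more muted and greyish — a global saturation change.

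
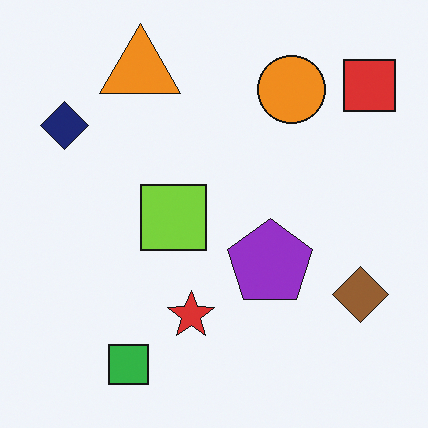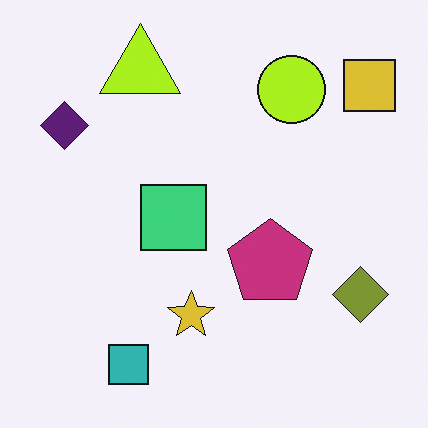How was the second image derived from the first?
The transformation is: hue-shifted by a small amount.

Every shape's color has rotated by the same amount around the hue wheel — a uniform hue shift.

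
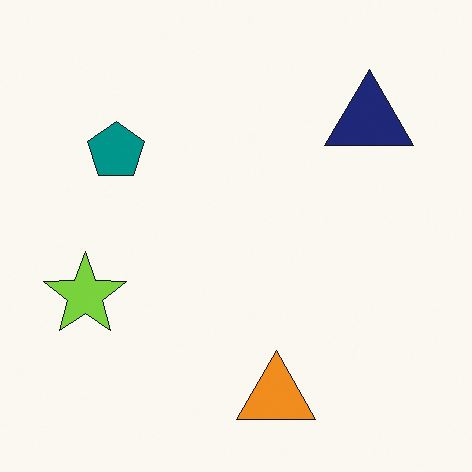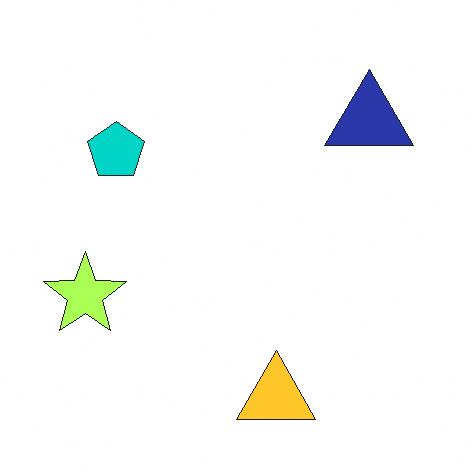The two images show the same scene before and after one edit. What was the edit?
The transformation is: noticeably brightened.

Every pixel — background and shapes alike — is uniformly brightened.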